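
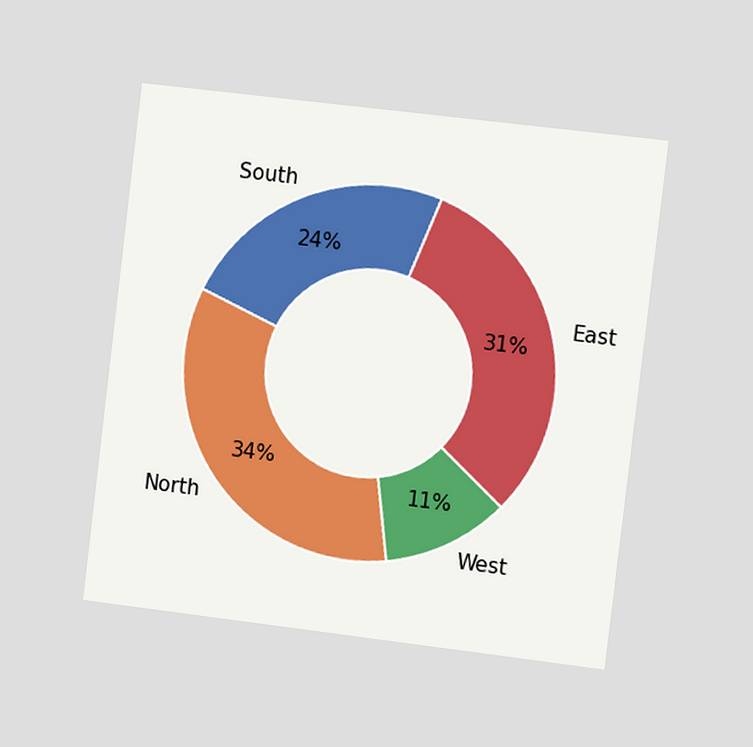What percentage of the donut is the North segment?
34%

The chart is tilted about 7° clockwise and viewed slightly from the right. The North segment takes up 34% of the ring.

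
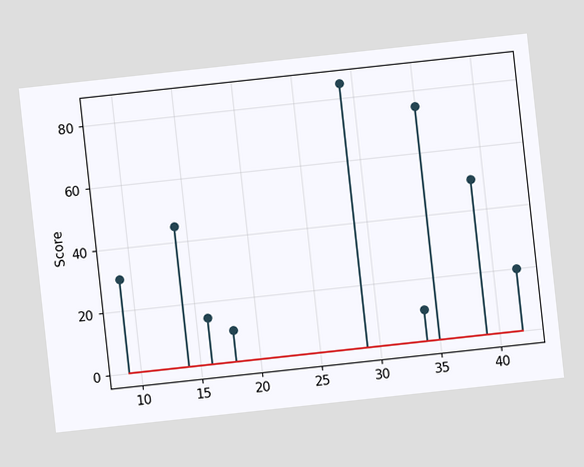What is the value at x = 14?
The chart is tilted about 6° counter-clockwise. The stem at x=14 reaches 45.

45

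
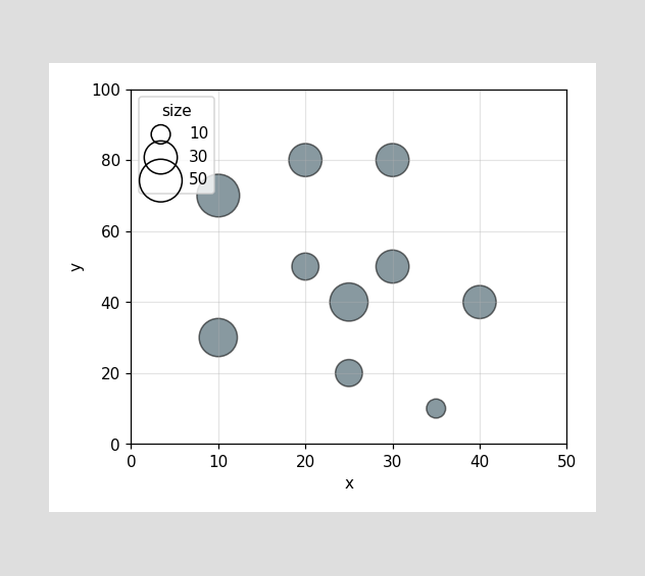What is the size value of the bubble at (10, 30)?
40

Matching the bubble at (10, 30) against the size legend gives 40.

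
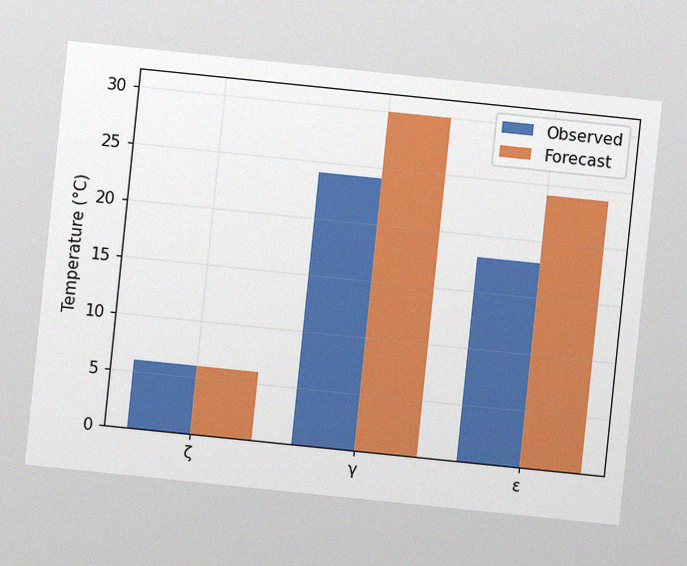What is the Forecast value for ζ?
The chart is tilted about 6° clockwise, with some photo noise. The Forecast bar at ζ reaches 6°C on the y-axis.

6°C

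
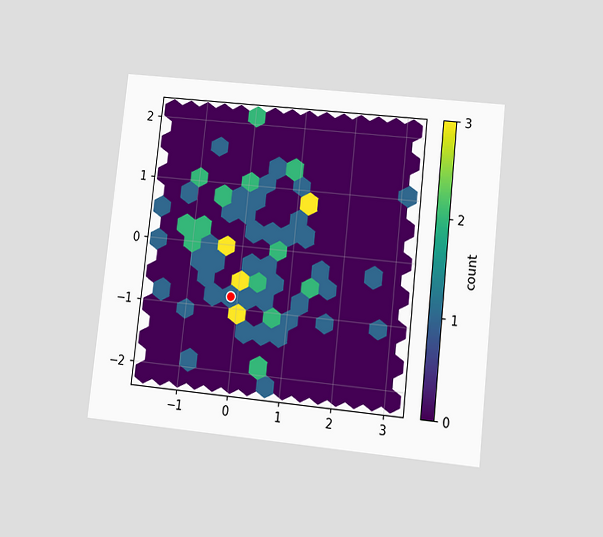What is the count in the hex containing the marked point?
The chart is tilted about 6° clockwise and viewed at a slight angle. The marked hex reads 1 on the colorbar.

1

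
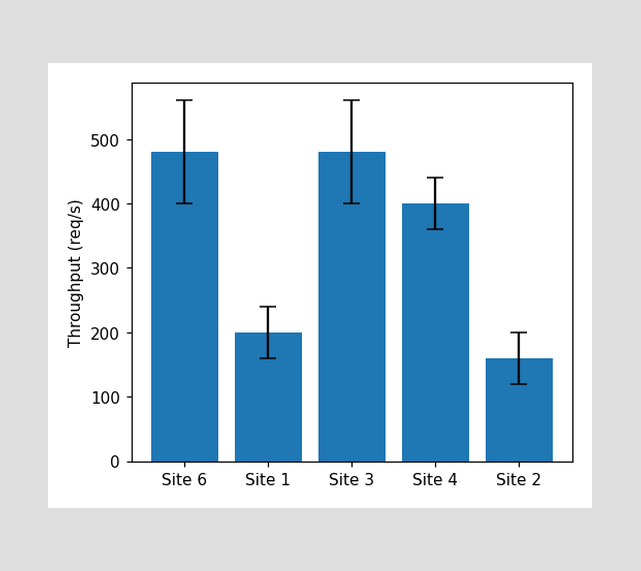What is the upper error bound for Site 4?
440req/s

The Site 4 bar's upper whisker reaches 440req/s.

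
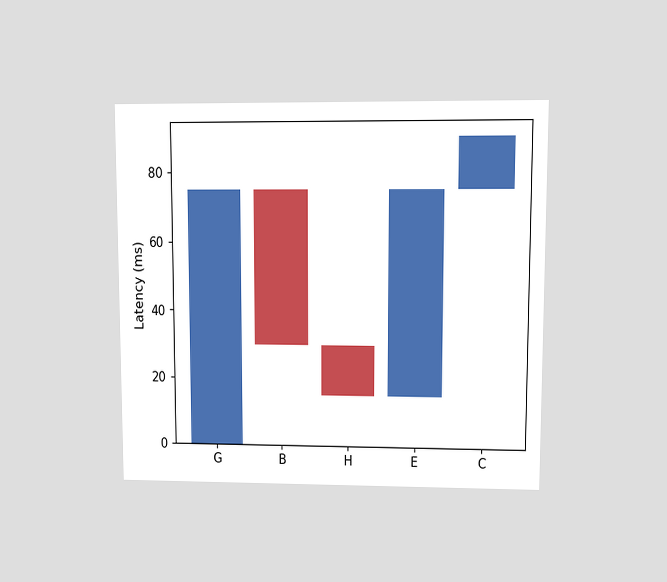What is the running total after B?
The chart is viewed at a slight angle. After B the running total reaches 30ms.

30ms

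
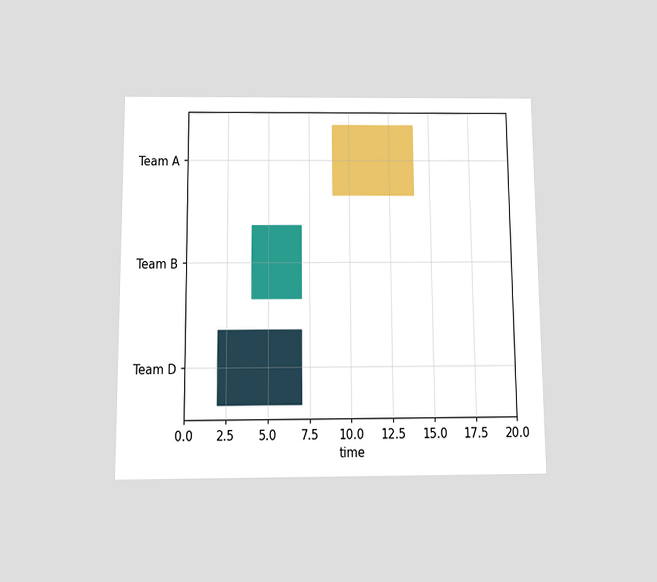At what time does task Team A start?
9

The chart is viewed slightly from below. The Team A bar begins at t=9.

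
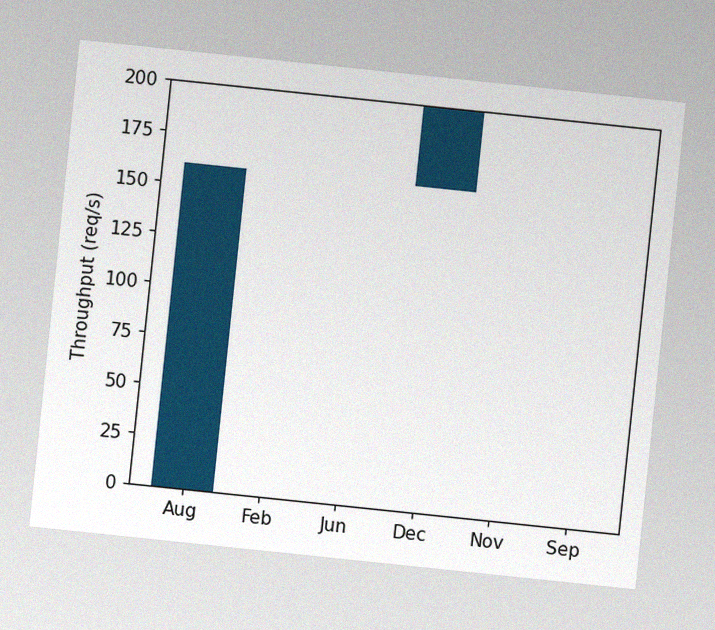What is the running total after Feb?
The chart is tilted about 6° clockwise, with some photo noise. After Feb the running total reaches 160req/s.

160req/s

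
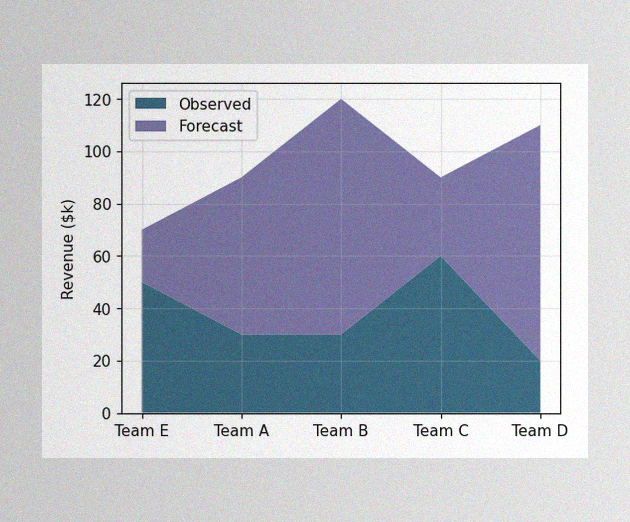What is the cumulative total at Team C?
The image has some photo noise and uneven lighting. The stacked total at Team C reaches $90k.

$90k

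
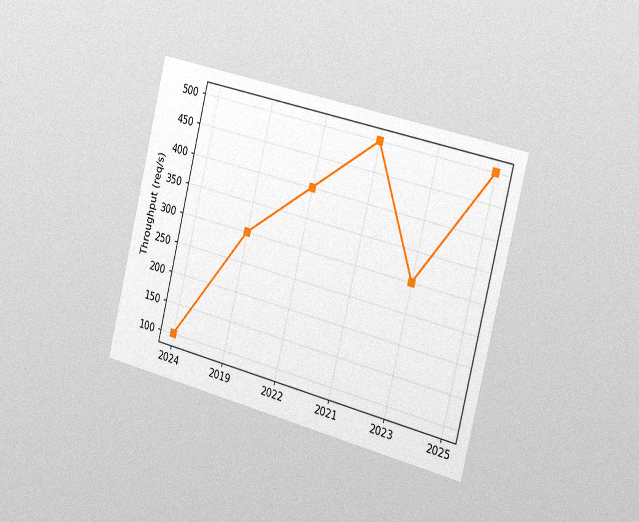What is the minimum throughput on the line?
The chart is tilted about 14° clockwise and viewed slightly from the right, with some photo noise. The lowest point is at 2024, and reading across to the y-axis gives 100req/s.

100req/s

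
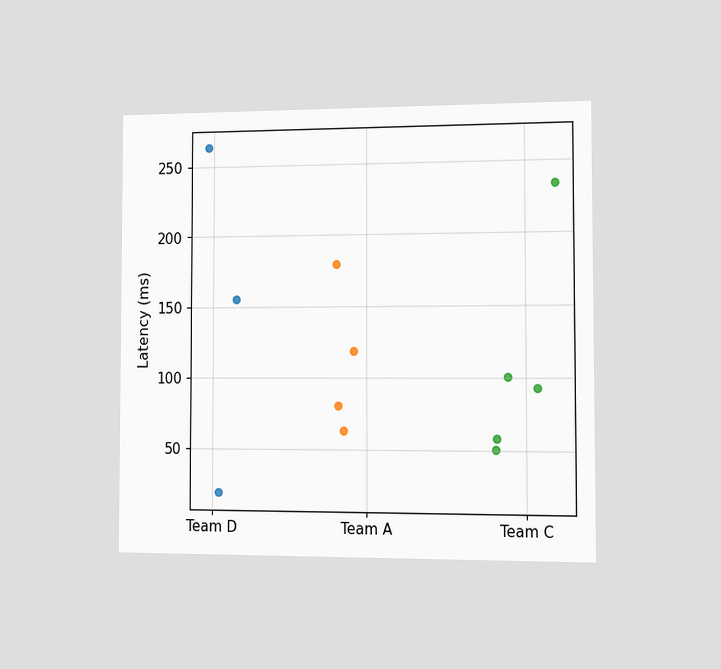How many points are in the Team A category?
4

The chart is viewed slightly from the right. Counting the markers in the Team A column gives 4.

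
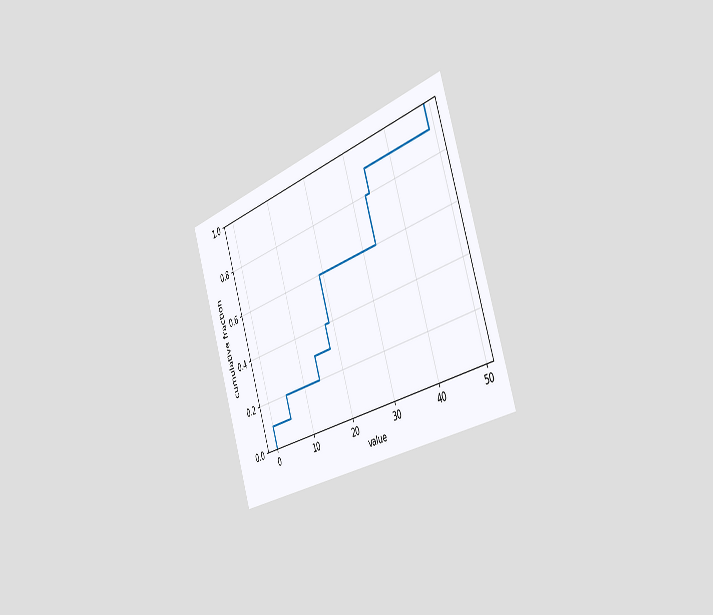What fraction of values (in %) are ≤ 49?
100%

The chart is tilted about 19° counter-clockwise and viewed slightly from the right. At x=49 the ECDF step is at 100%.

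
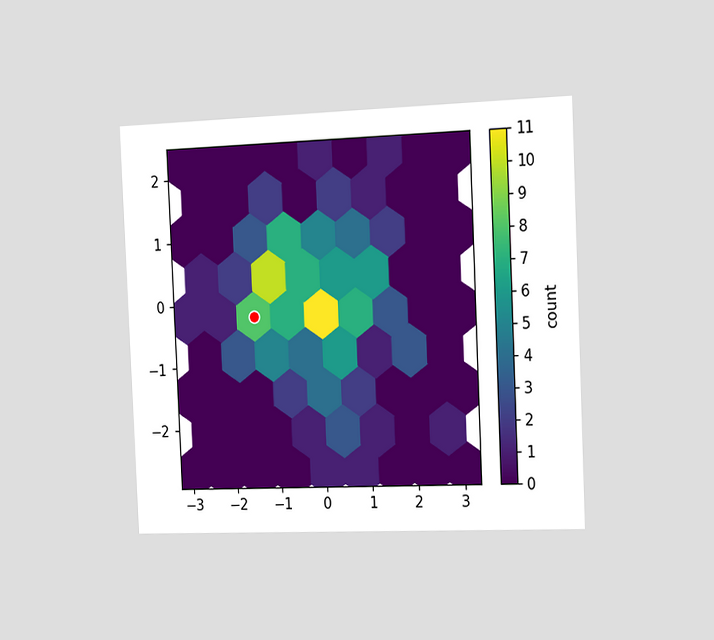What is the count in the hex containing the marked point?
8

The chart is tilted about 3° counter-clockwise and viewed slightly from the right. The marked hex reads 8 on the colorbar.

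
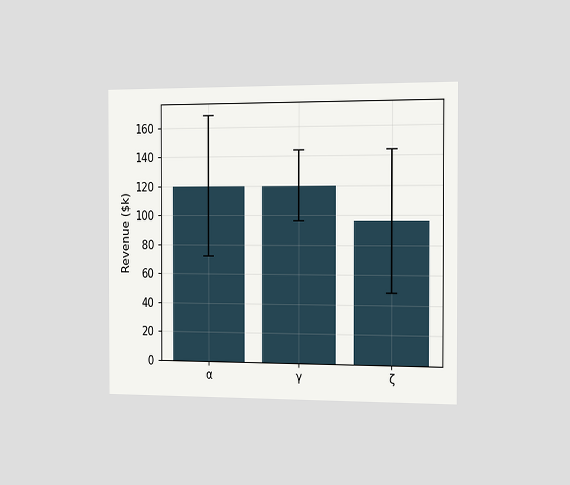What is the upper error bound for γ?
The chart is viewed slightly from the right. The γ bar's upper whisker reaches $144k.

$144k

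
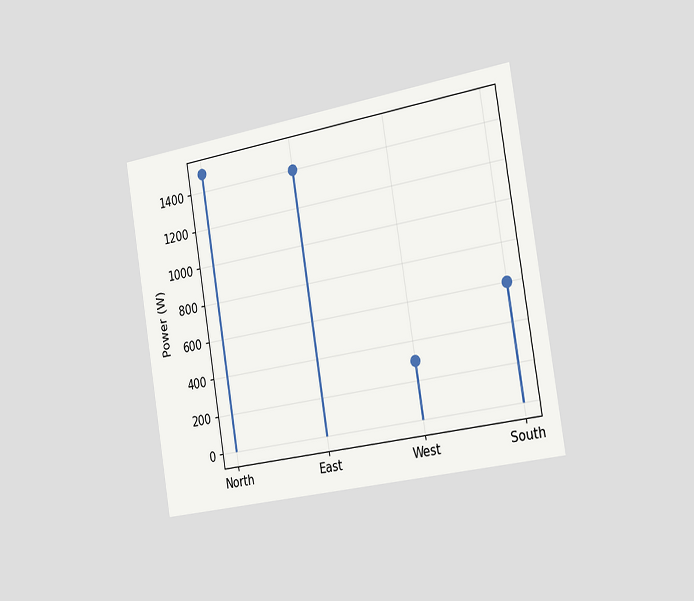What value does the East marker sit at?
1400W

The chart is tilted about 9° counter-clockwise and viewed slightly from the right. The East marker sits at 1400W.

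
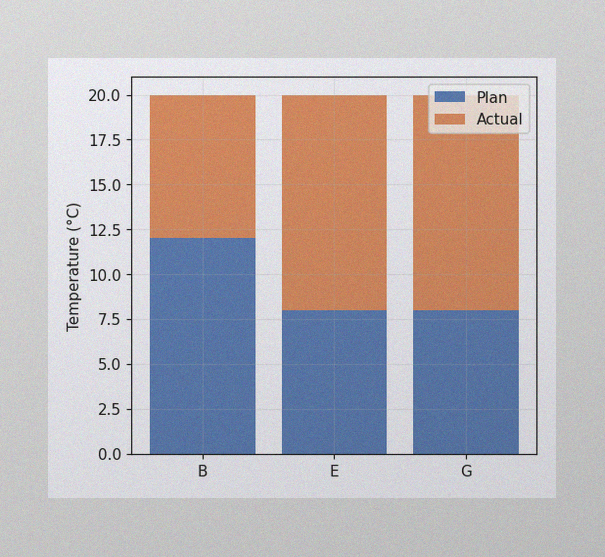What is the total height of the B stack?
The image has some photo noise and uneven lighting. The B stack's top reaches 20°C on the y-axis.

20°C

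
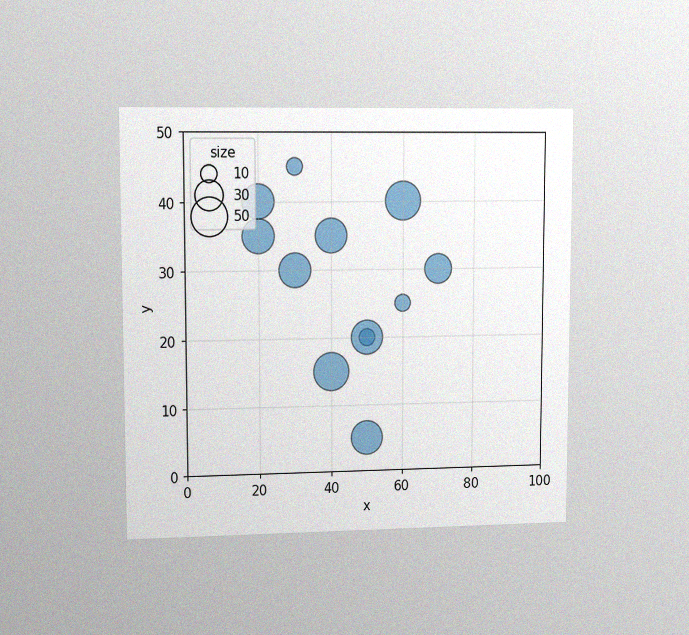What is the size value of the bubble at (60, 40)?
The chart is viewed at a slight angle, with some photo noise. Matching the bubble at (60, 40) against the size legend gives 50.

50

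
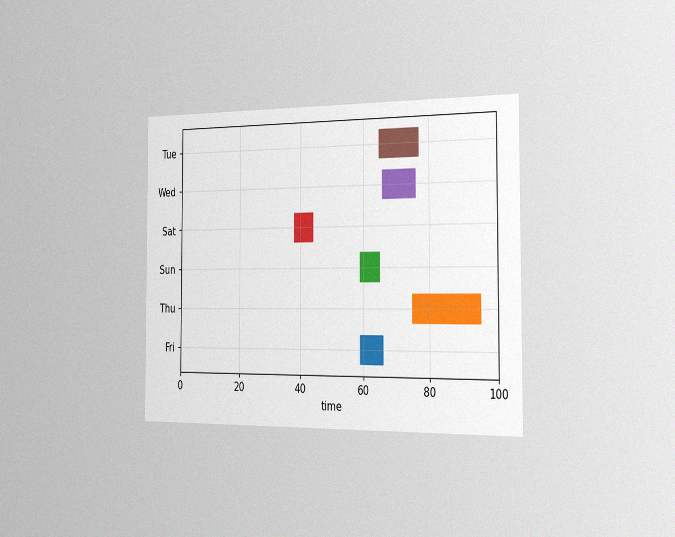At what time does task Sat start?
The chart is viewed slightly from the right, with some photo noise. The Sat bar begins at t=38.

38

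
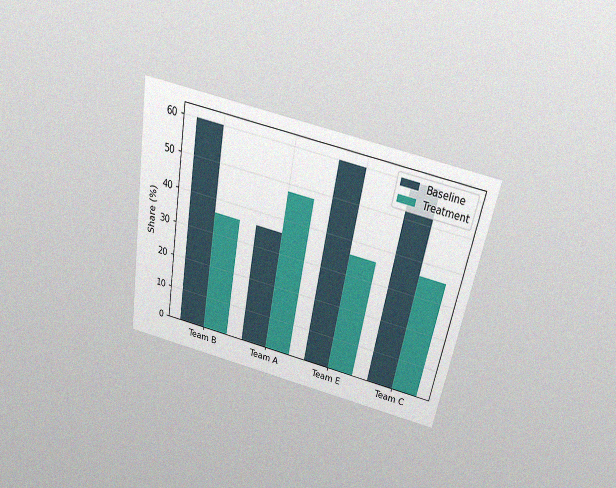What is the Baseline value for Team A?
The chart is tilted about 10° clockwise and viewed slightly from above, with some photo noise. The Baseline bar at Team A reaches 36% on the y-axis.

36%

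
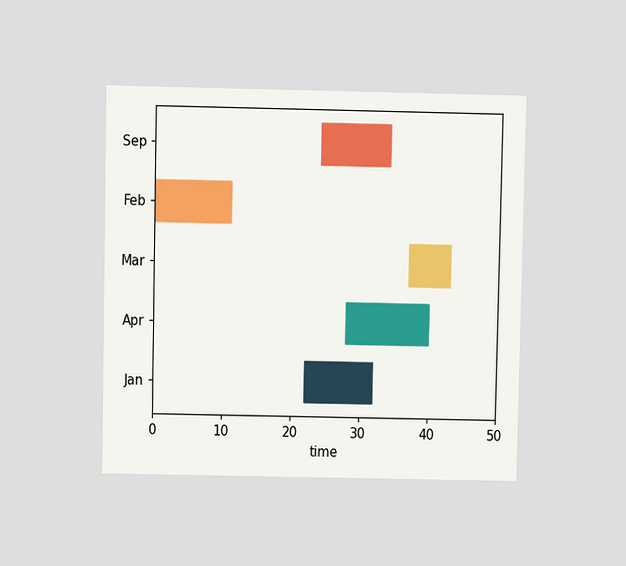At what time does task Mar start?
37

The chart is viewed at a slight angle. The Mar bar begins at t=37.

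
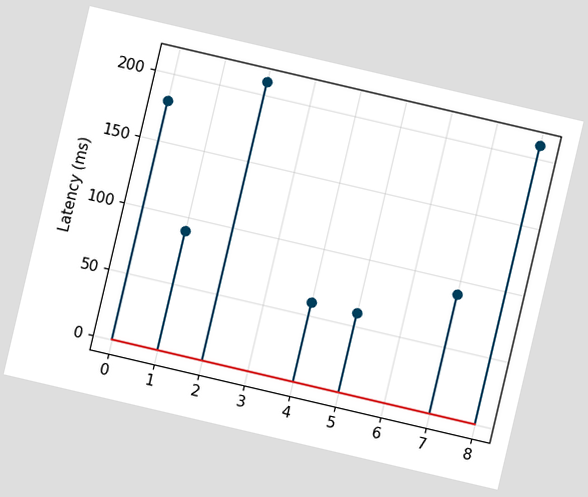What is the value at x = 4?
60ms

The chart is tilted about 13° clockwise. The stem at x=4 reaches 60ms.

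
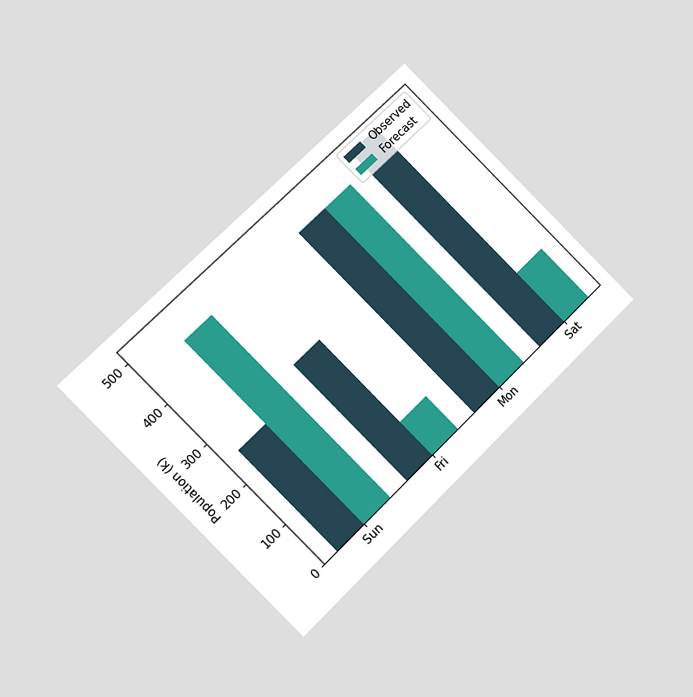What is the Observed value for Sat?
The chart is tilted about 45° counter-clockwise and viewed at a slight angle. The Observed bar at Sat reaches 504k on the y-axis.

504k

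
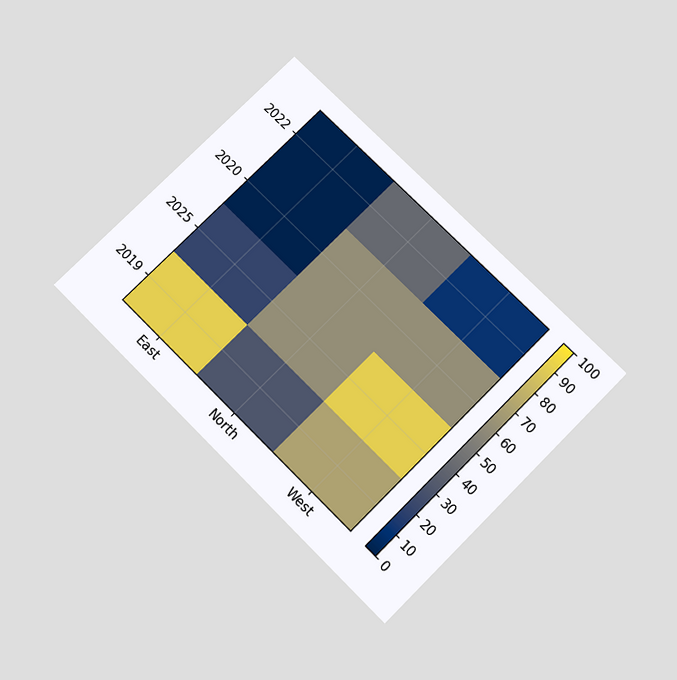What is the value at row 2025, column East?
The chart is tilted about 45° clockwise and viewed slightly from below. Matching cell (2025, East) against the colorbar gives 20.

20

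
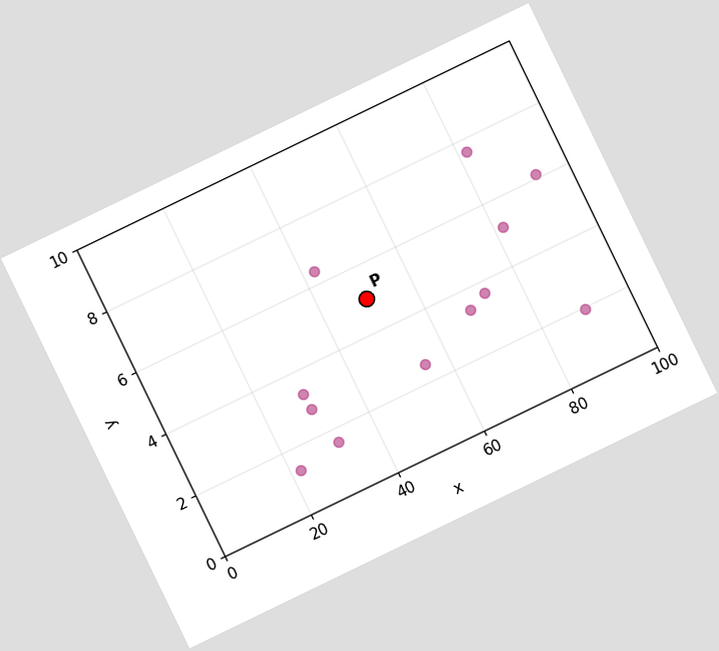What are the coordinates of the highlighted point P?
(50, 5)

The chart is tilted about 26° counter-clockwise. Following the gridlines from P to each axis, P sits at (50, 5).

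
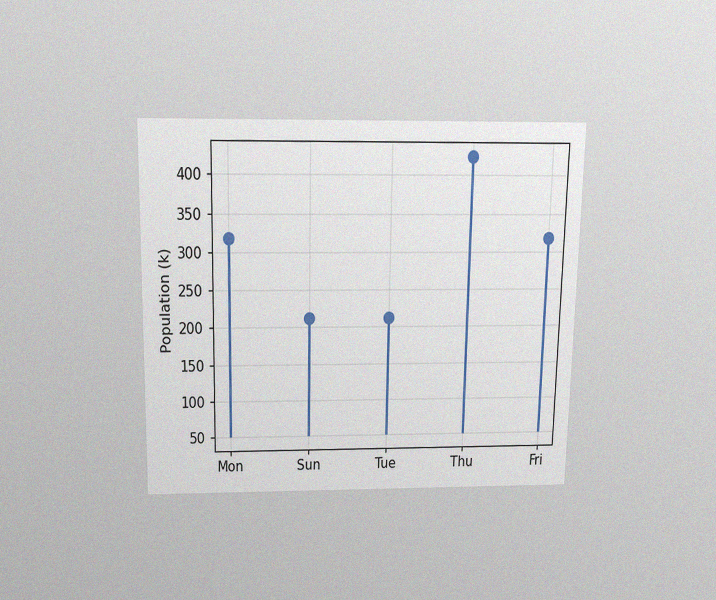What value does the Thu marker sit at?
The chart is viewed slightly from above, with some photo noise. The Thu marker sits at 424k.

424k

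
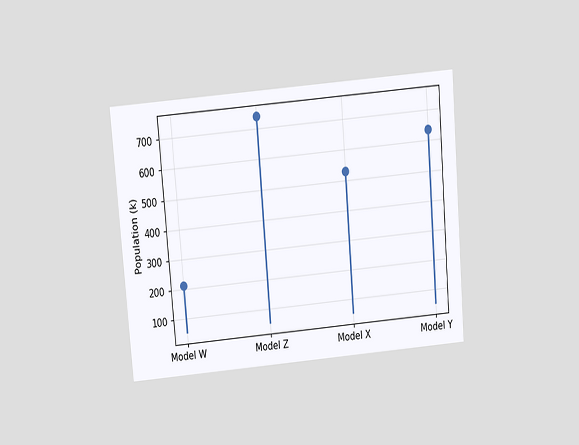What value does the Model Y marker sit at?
The chart is tilted about 5° counter-clockwise and viewed slightly from above. The Model Y marker sits at 636k.

636k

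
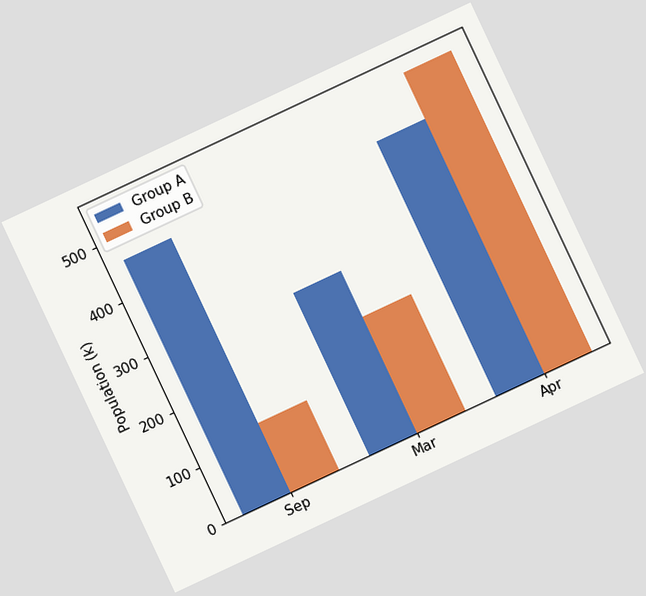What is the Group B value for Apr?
546k

The chart is tilted about 25° counter-clockwise. The Group B bar at Apr reaches 546k on the y-axis.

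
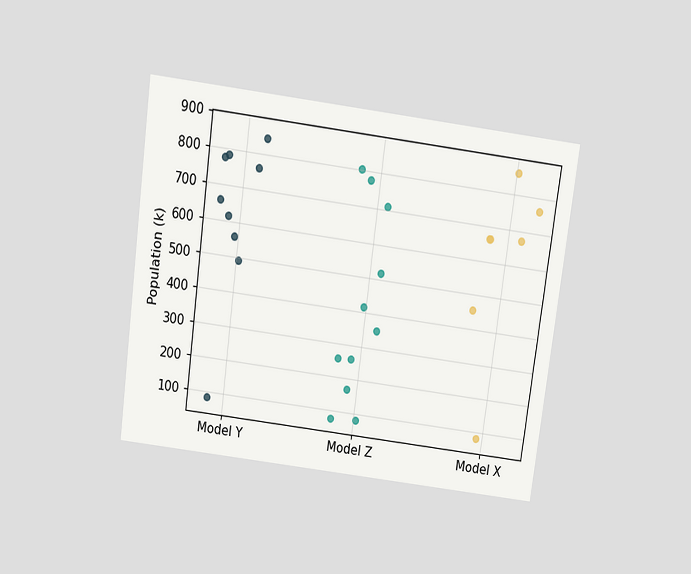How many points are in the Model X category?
The chart is tilted about 8° clockwise and viewed slightly from above. Counting the markers in the Model X column gives 7.

7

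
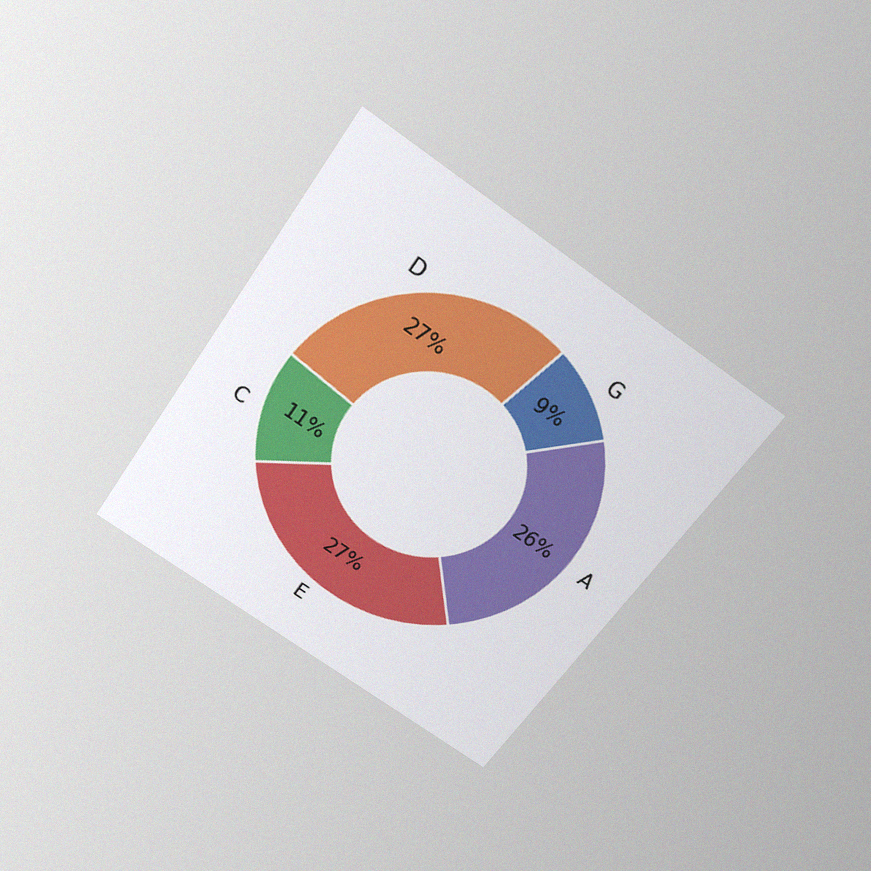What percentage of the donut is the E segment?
The chart is tilted about 35° clockwise and viewed slightly from above, with some photo noise. The E segment takes up 27% of the ring.

27%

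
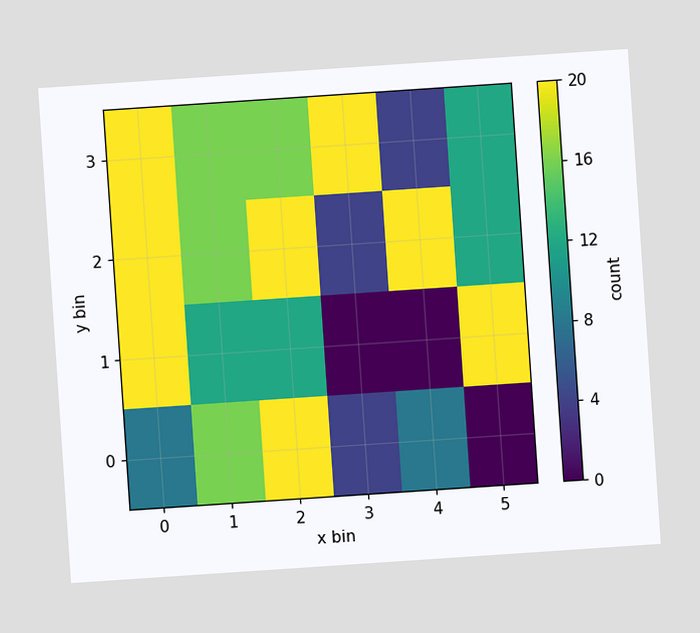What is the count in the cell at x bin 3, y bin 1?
The chart is tilted about 4° counter-clockwise. Matching the cell (3, 1) against the colorbar gives 0.

0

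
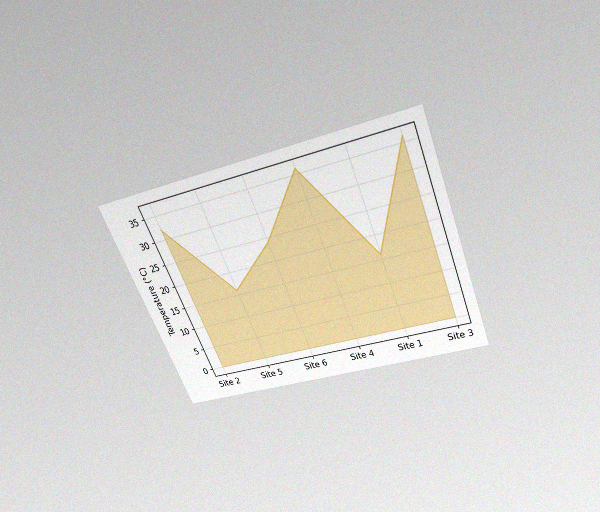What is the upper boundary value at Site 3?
The chart is tilted about 22° counter-clockwise and viewed slightly from above, with some photo noise. At Site 3 the upper boundary is at 36°C.

36°C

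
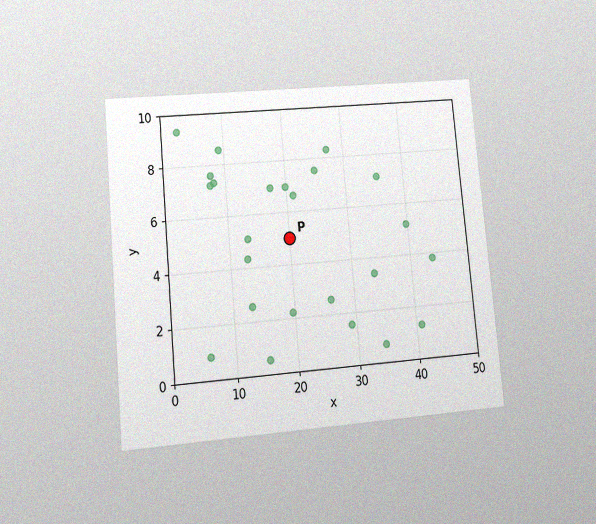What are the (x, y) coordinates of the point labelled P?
(20, 5)

The chart is tilted about 5° counter-clockwise and viewed at a slight angle, with some photo noise. Following the gridlines from P to each axis, P sits at (20, 5).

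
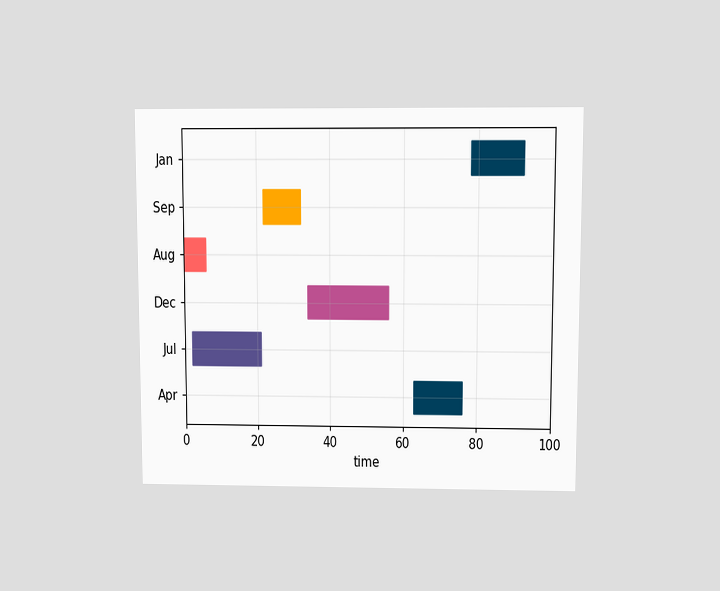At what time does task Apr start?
63

The chart is viewed at a slight angle. The Apr bar begins at t=63.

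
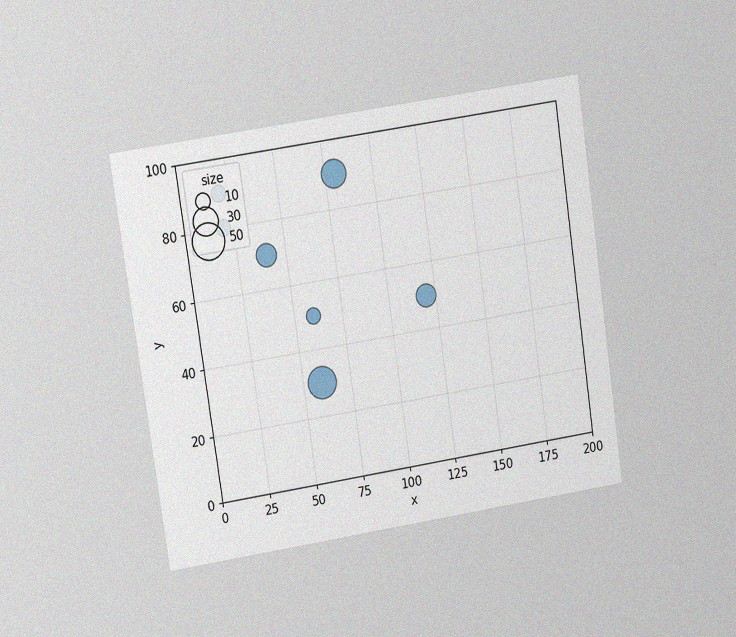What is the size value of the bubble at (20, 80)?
10

The chart is tilted about 8° counter-clockwise and viewed at a slight angle, with some photo noise. Matching the bubble at (20, 80) against the size legend gives 10.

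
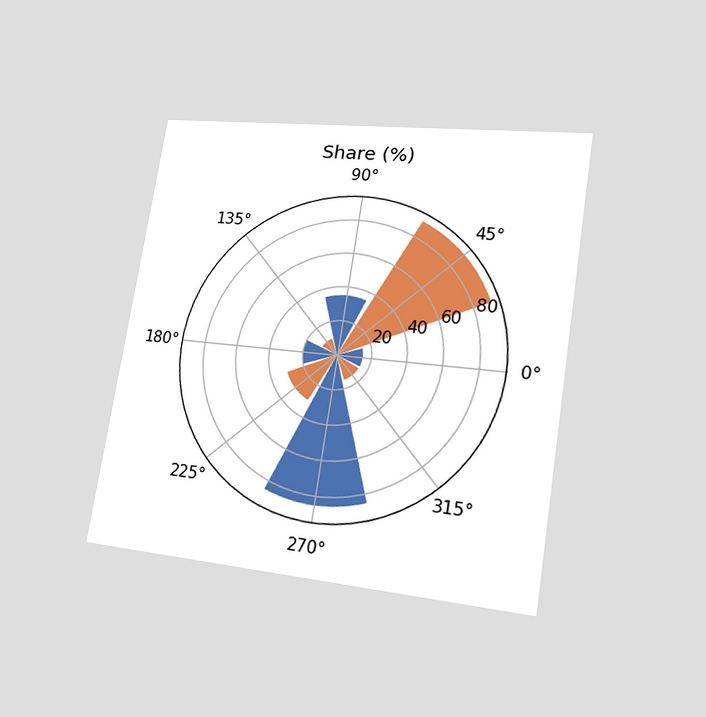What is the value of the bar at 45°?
90%

The chart is tilted about 9° clockwise and viewed at a slight angle. The bar at 45° reaches 90% on the radial axis.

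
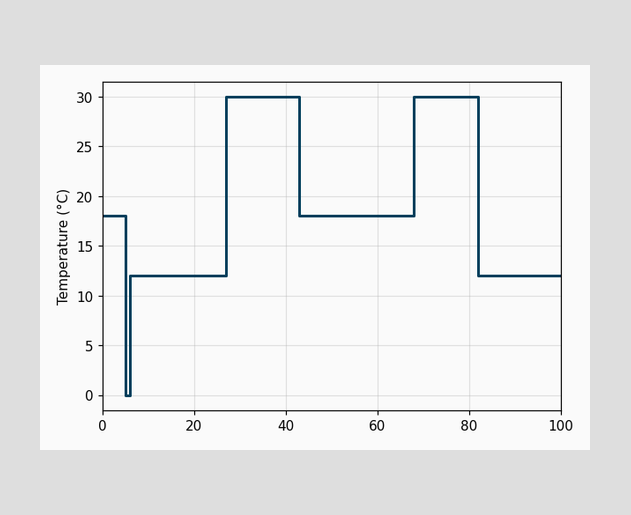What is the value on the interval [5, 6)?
On [5, 6) the step sits at 0°C.

0°C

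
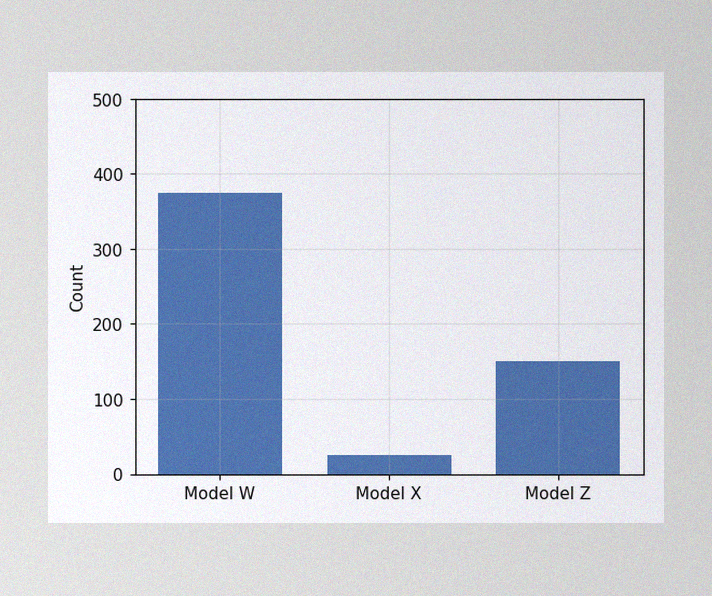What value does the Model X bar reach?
25

The image has some photo noise and uneven lighting. Reading along the chart's y-axis, the Model X bar reaches 25.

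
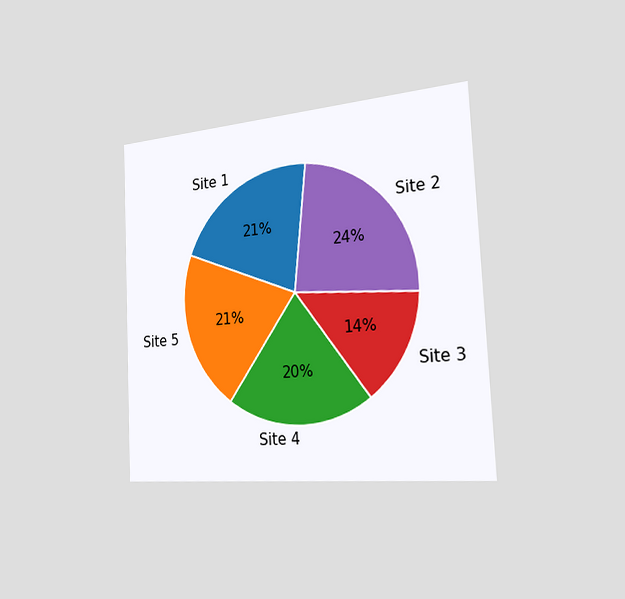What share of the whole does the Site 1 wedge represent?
The chart is tilted about 3° counter-clockwise and viewed slightly from the right. The Site 1 slice takes up 21% of the pie.

21%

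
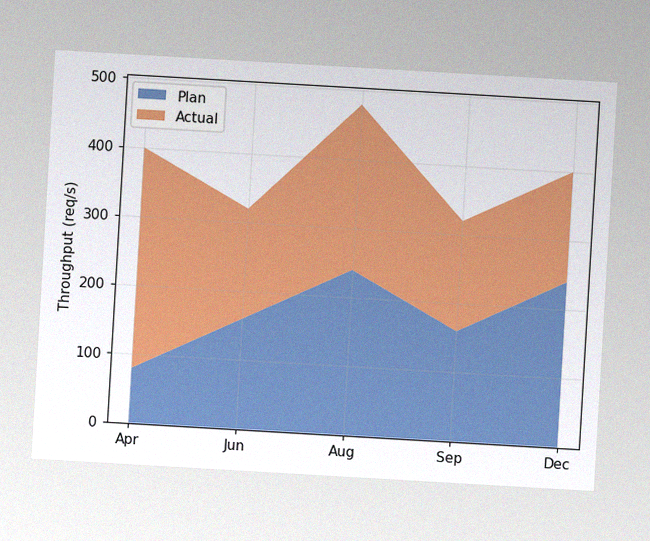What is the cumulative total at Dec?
The chart is tilted about 3° clockwise, with some photo noise. The stacked total at Dec reaches 400req/s.

400req/s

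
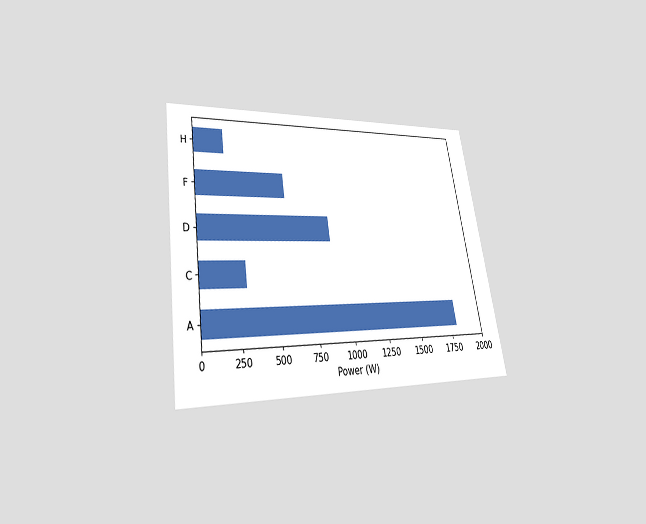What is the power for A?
1800W

The chart is tilted about 9° counter-clockwise and viewed at a slight angle. Reading along the chart's x-axis, the A bar reaches 1800W.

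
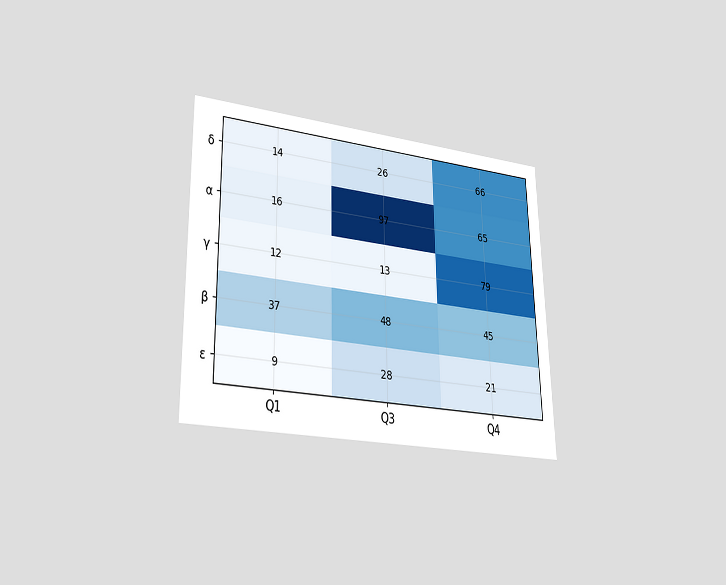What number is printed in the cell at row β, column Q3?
The chart is viewed at a slight angle. The (β, Q3) cell reads 48.

48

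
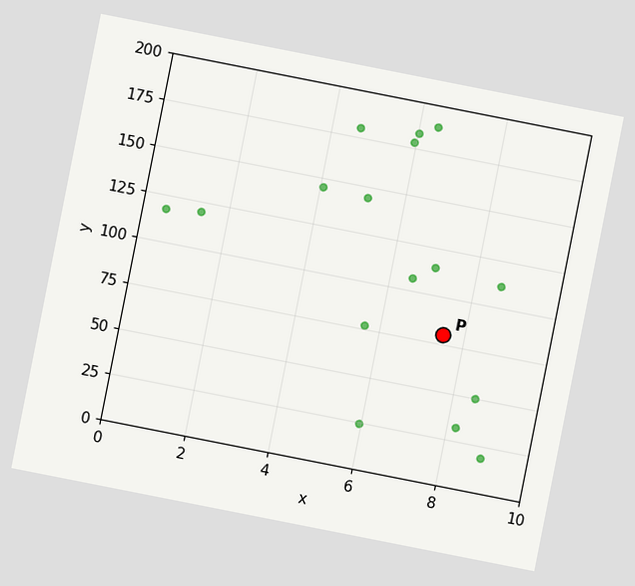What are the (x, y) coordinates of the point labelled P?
The chart is tilted about 11° clockwise. Following the gridlines from P to each axis, P sits at (7.5, 80).

(7.5, 80)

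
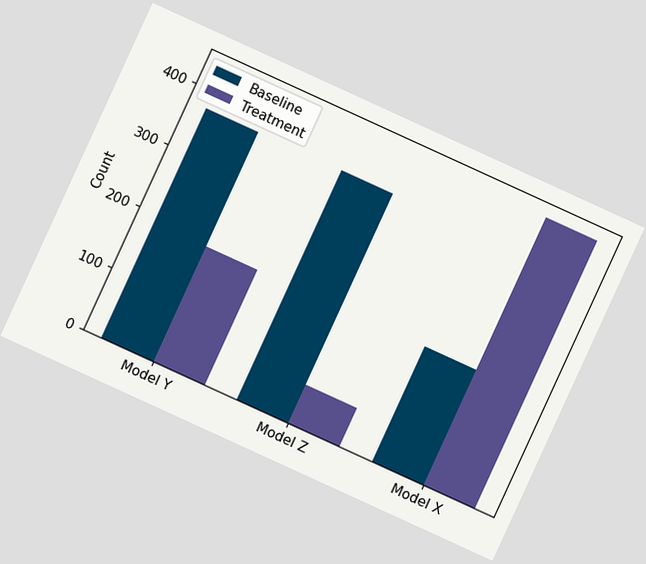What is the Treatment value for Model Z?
The chart is tilted about 25° clockwise. The Treatment bar at Model Z reaches 62 on the y-axis.

62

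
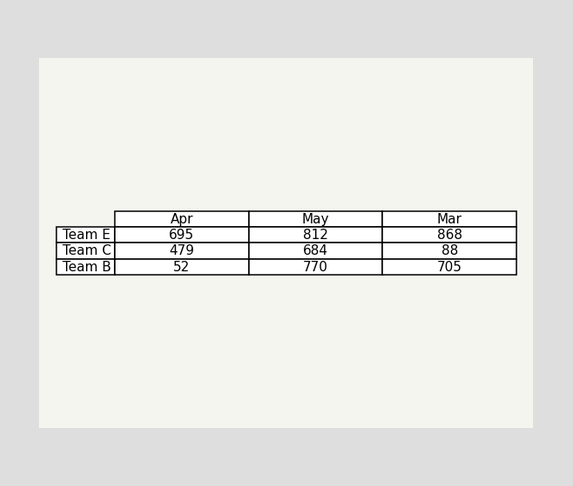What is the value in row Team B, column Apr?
The (Team B, Apr) cell reads 52.

52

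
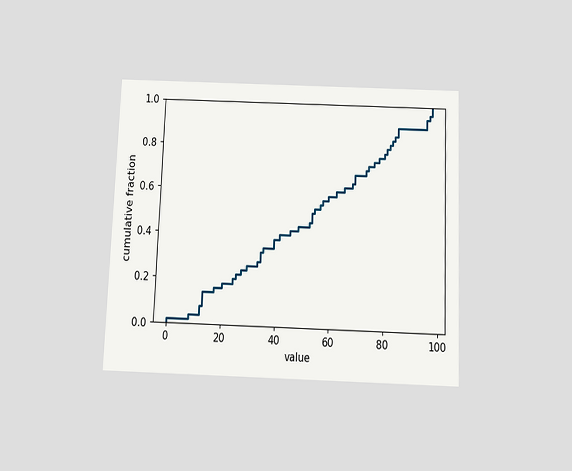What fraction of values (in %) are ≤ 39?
The chart is tilted about 2° clockwise and viewed slightly from below. At x=39 the ECDF step is at 38%.

38%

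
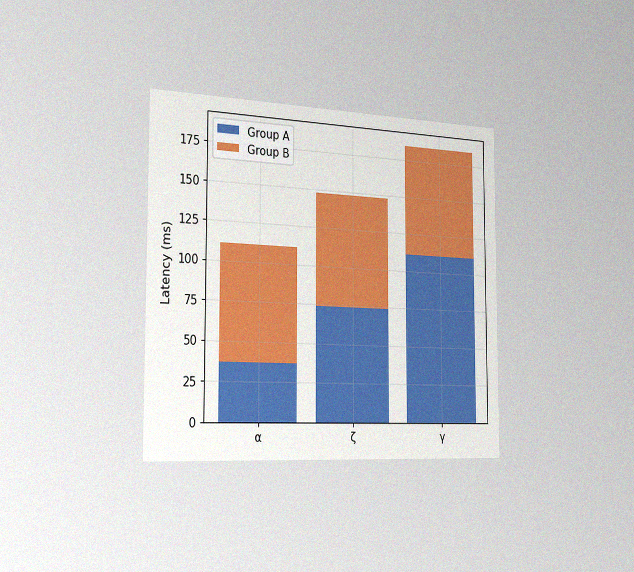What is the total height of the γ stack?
The chart is viewed slightly from the left, with some photo noise. The γ stack's top reaches 185ms on the y-axis.

185ms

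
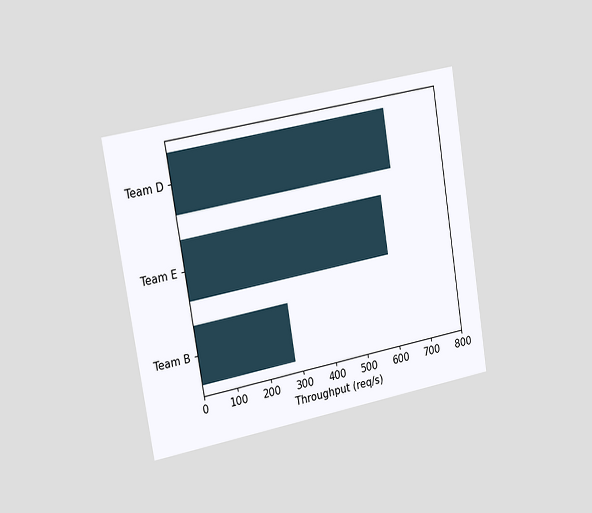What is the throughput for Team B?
The chart is tilted about 9° counter-clockwise and viewed slightly from the left. Reading along the chart's x-axis, the Team B bar reaches 280req/s.

280req/s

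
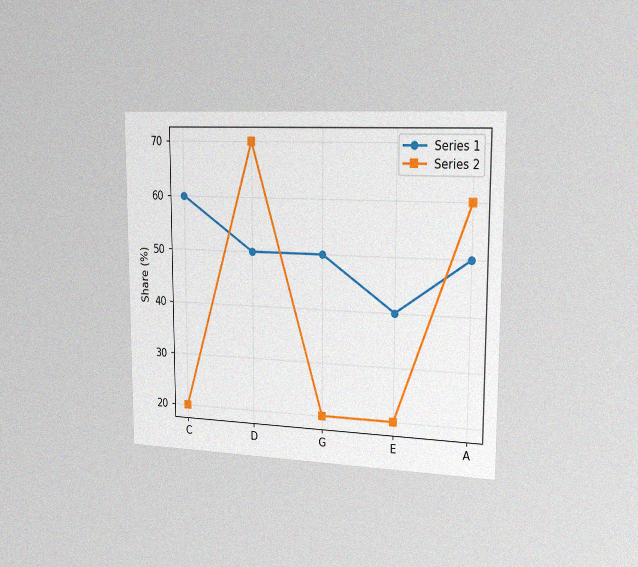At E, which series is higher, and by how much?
Series 1, by 20%

The chart is viewed slightly from the right, with some photo noise. At E, Series 1 sits above the other line by 20%.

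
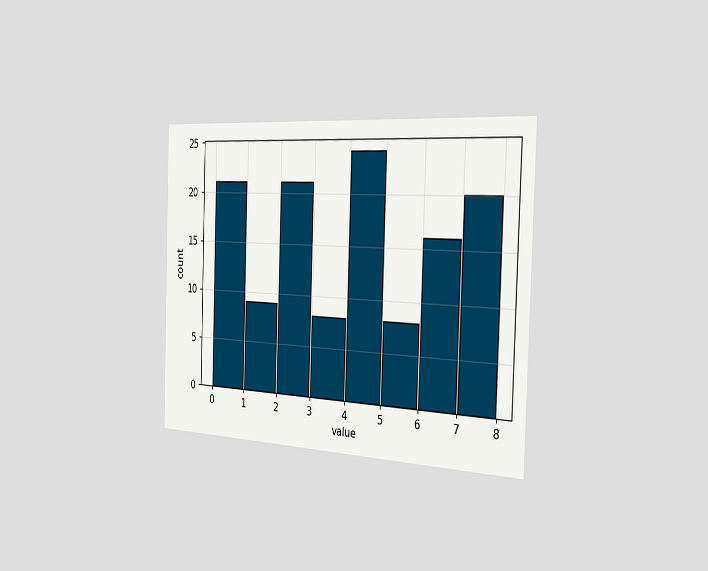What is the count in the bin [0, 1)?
21

The chart is viewed slightly from the right. The [0, 1) bin has height 21.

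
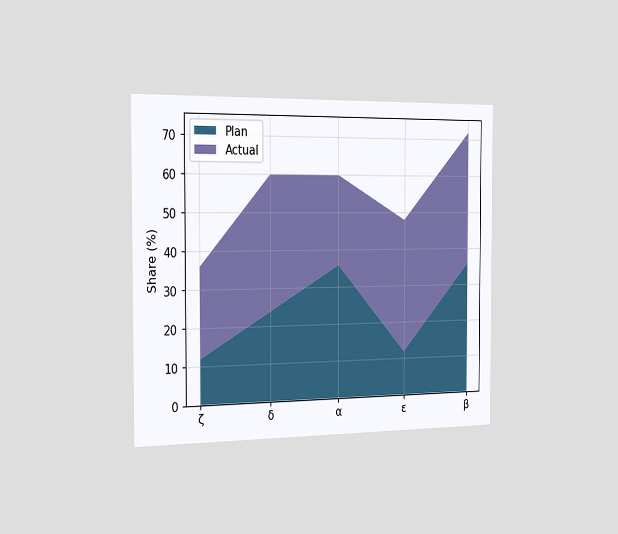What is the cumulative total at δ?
60%

The chart is viewed slightly from the left. The stacked total at δ reaches 60%.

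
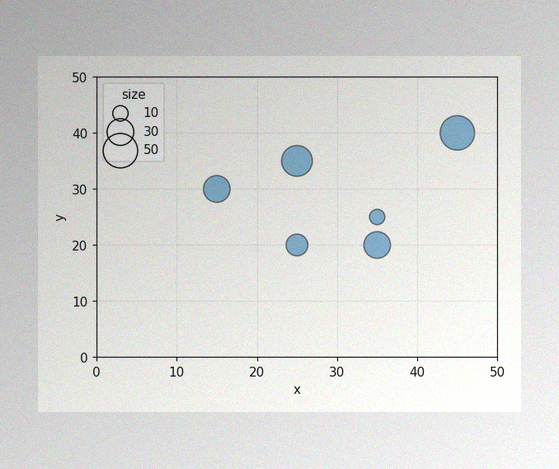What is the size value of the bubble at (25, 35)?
The image has some photo noise and uneven lighting. Matching the bubble at (25, 35) against the size legend gives 40.

40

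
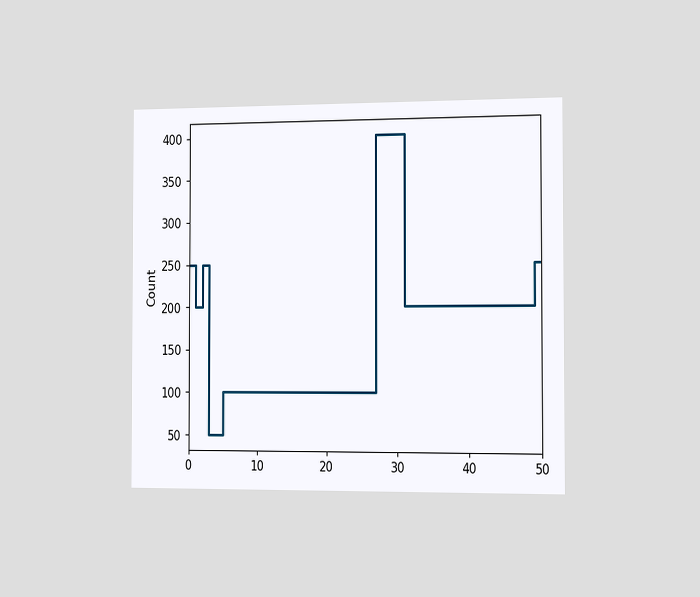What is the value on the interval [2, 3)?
The chart is viewed slightly from the right. On [2, 3) the step sits at 250.

250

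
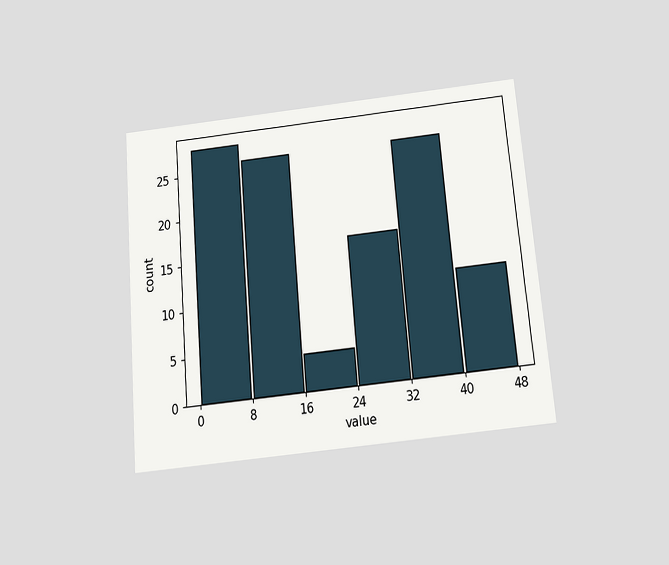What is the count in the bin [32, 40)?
26

The chart is tilted about 5° counter-clockwise and viewed slightly from below. The [32, 40) bin has height 26.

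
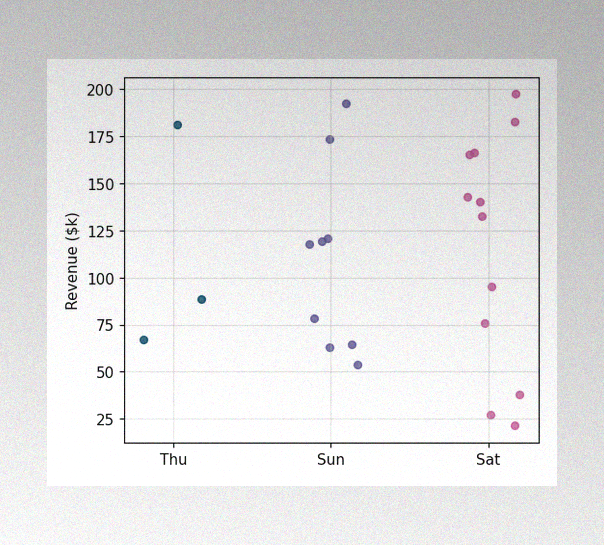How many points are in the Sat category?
12

The image has some photo noise and uneven lighting. Counting the markers in the Sat column gives 12.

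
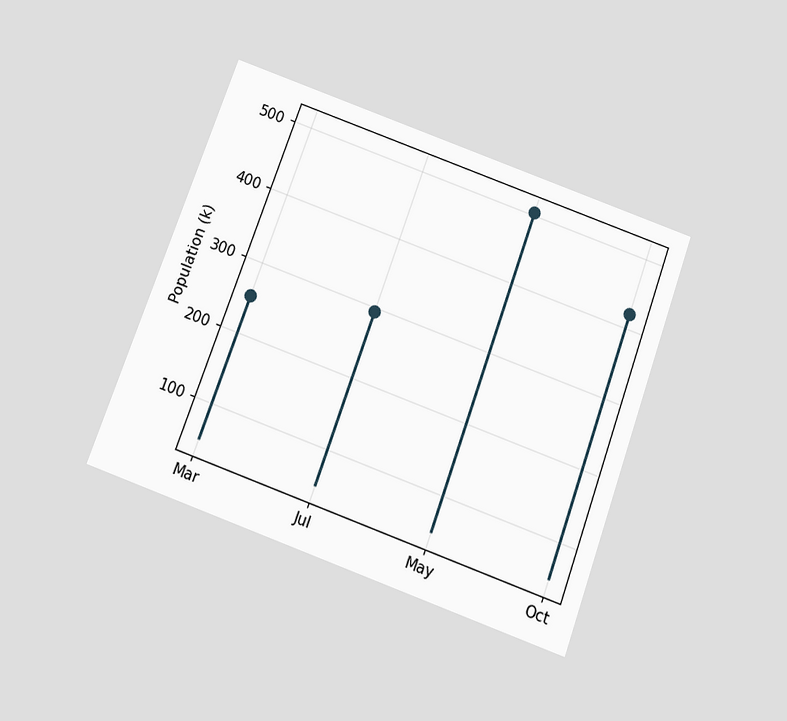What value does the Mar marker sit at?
252k

The chart is tilted about 20° clockwise and viewed slightly from below. The Mar marker sits at 252k.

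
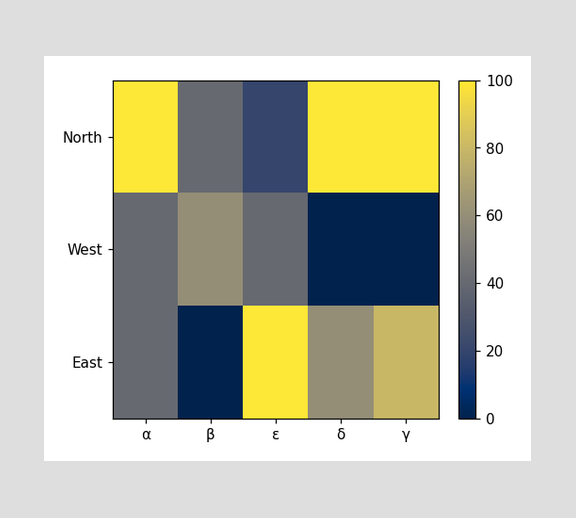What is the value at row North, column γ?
Matching cell (North, γ) against the colorbar gives 100.

100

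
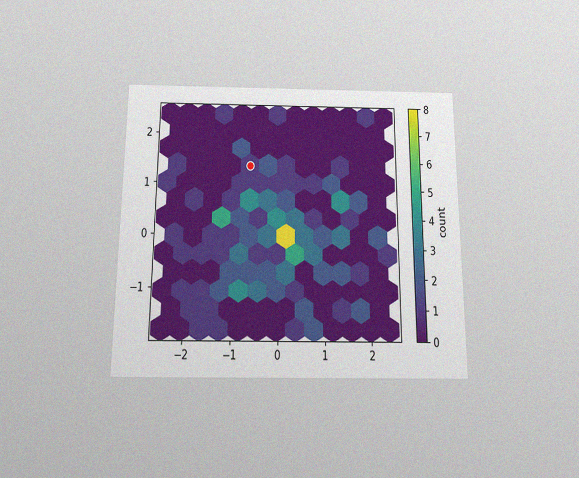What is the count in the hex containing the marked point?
1

The chart is viewed slightly from below, with some photo noise. The marked hex reads 1 on the colorbar.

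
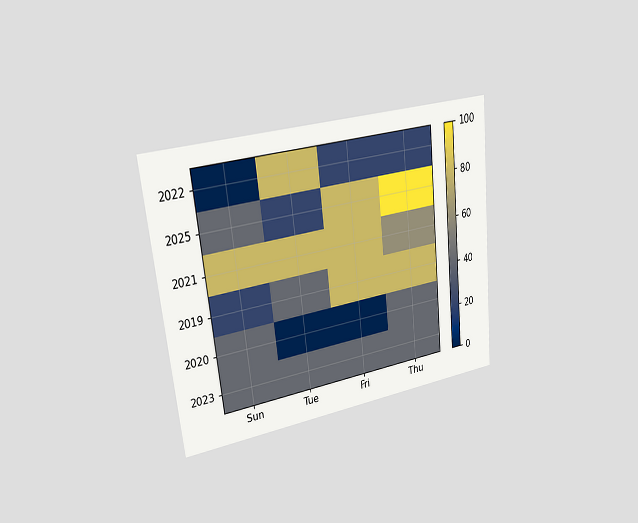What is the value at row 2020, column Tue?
0

The chart is tilted about 6° counter-clockwise and viewed slightly from the left. Matching cell (2020, Tue) against the colorbar gives 0.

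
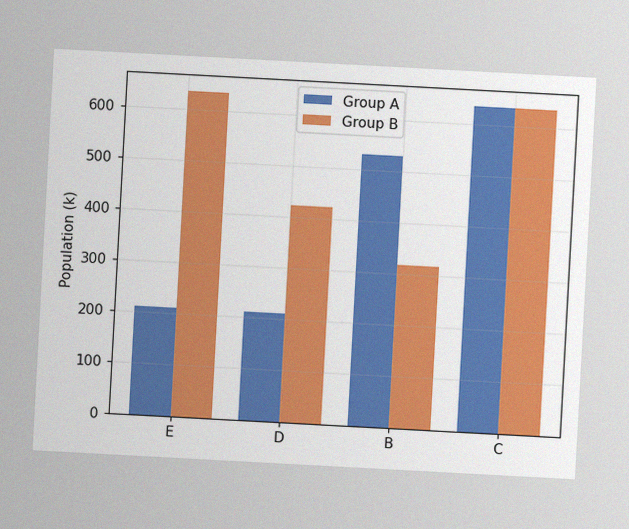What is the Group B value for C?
The chart is tilted about 3° clockwise, with some photo noise. The Group B bar at C reaches 636k on the y-axis.

636k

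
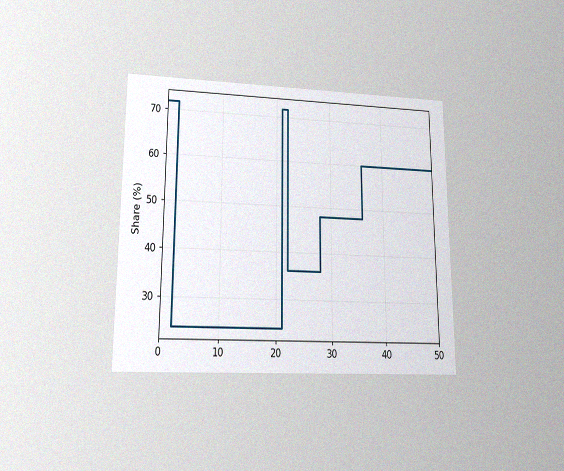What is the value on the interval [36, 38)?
The chart is viewed at a slight angle, with some photo noise. On [36, 38) the step sits at 60%.

60%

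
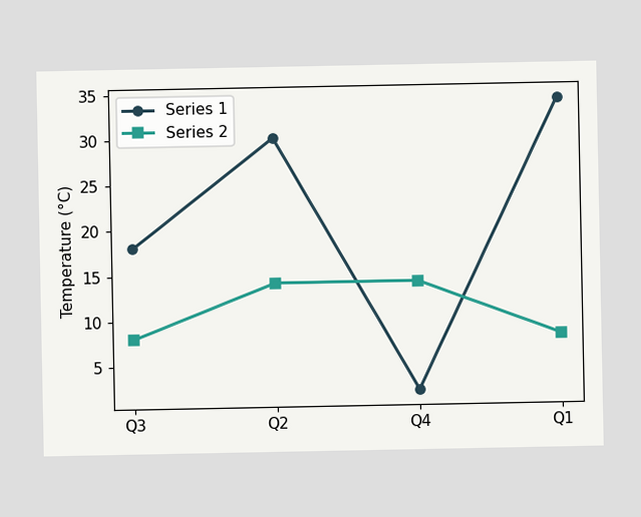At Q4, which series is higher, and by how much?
At Q4, Series 2 sits above the other line by 12°C.

Series 2, by 12°C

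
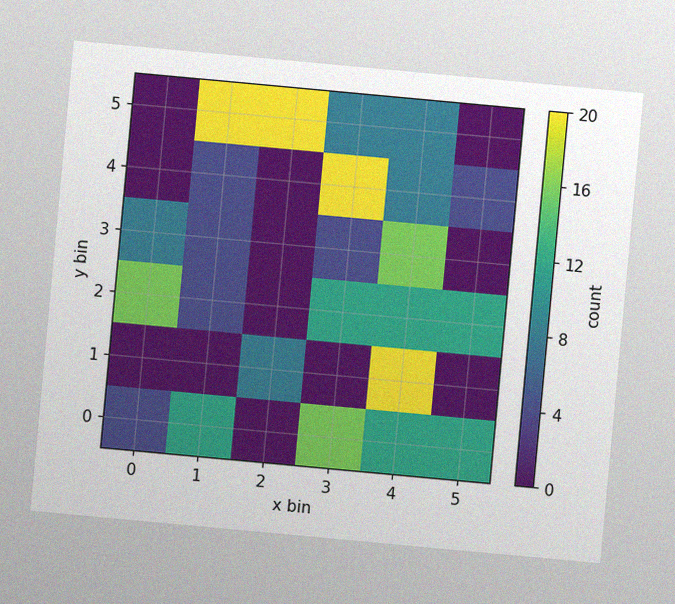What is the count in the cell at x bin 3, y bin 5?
8

The chart is tilted about 5° clockwise, with some photo noise. Matching the cell (3, 5) against the colorbar gives 8.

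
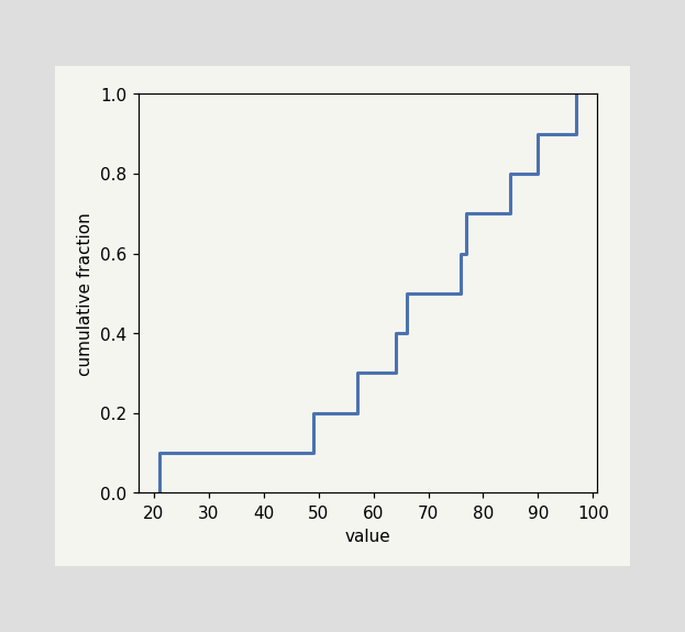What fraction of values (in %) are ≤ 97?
At x=97 the ECDF step is at 100%.

100%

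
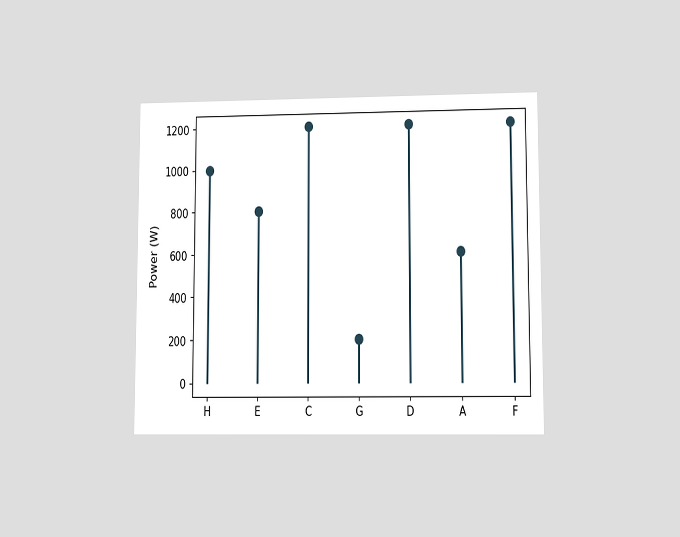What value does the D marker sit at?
The chart is viewed at a slight angle. The D marker sits at 1200W.

1200W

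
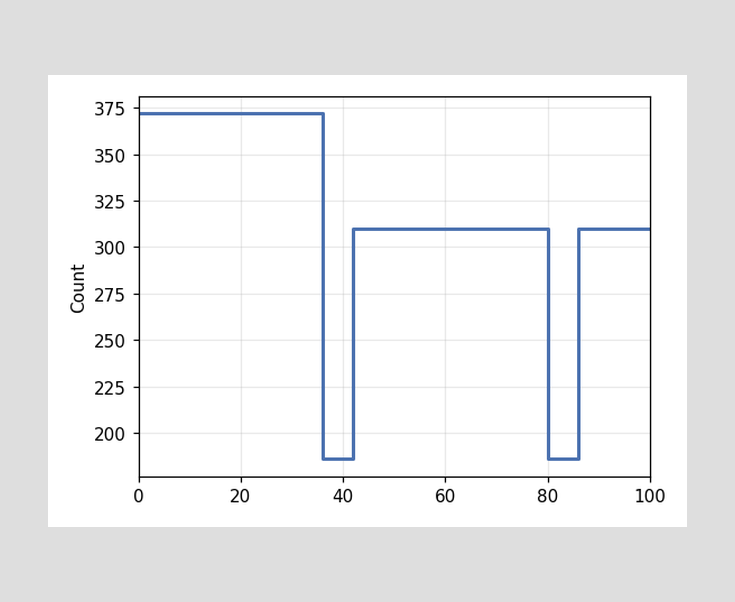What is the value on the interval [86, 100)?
310

On [86, 100) the step sits at 310.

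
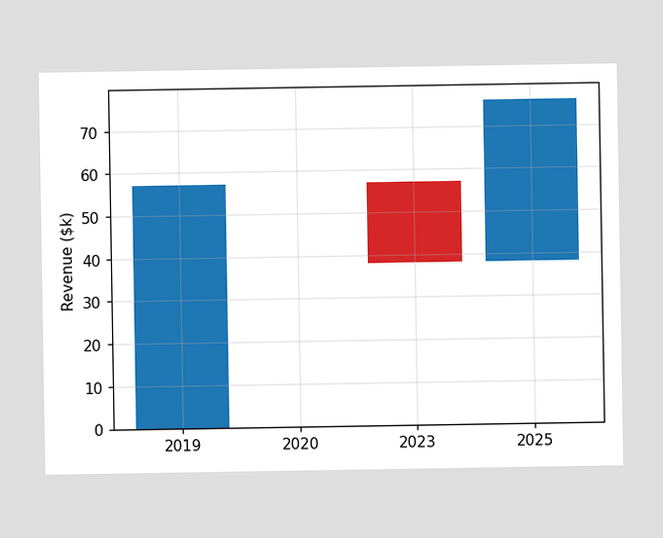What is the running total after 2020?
After 2020 the running total reaches $57k.

$57k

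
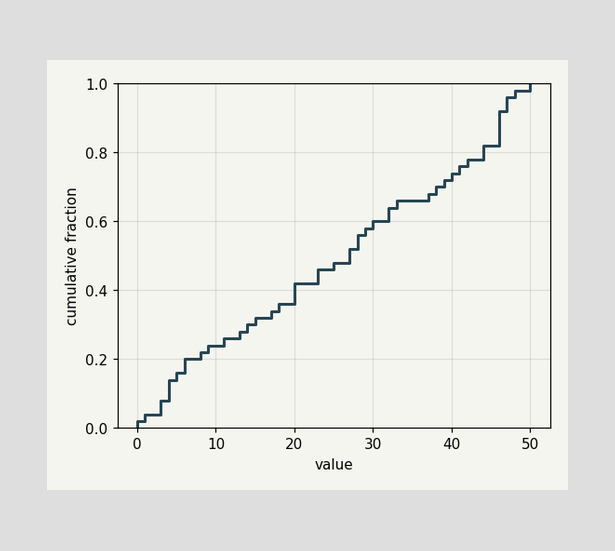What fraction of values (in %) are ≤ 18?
36%

At x=18 the ECDF step is at 36%.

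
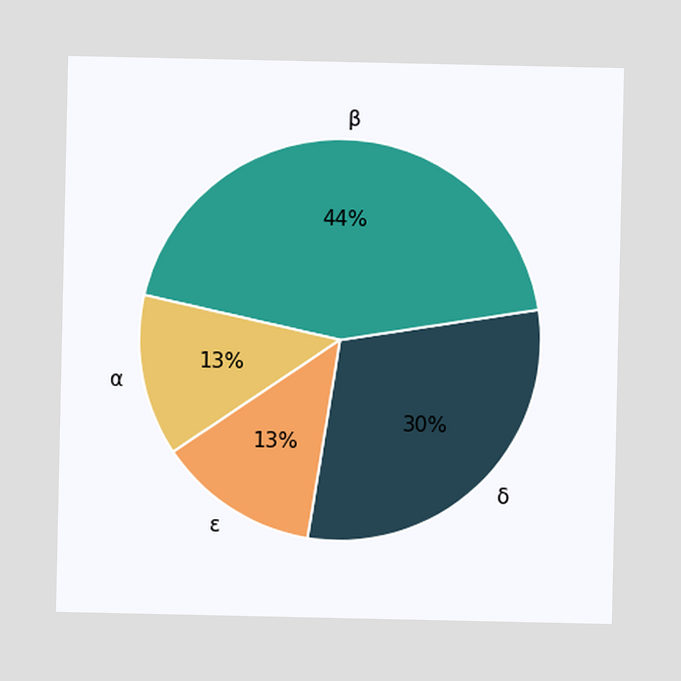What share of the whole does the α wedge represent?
The α slice takes up 13% of the pie.

13%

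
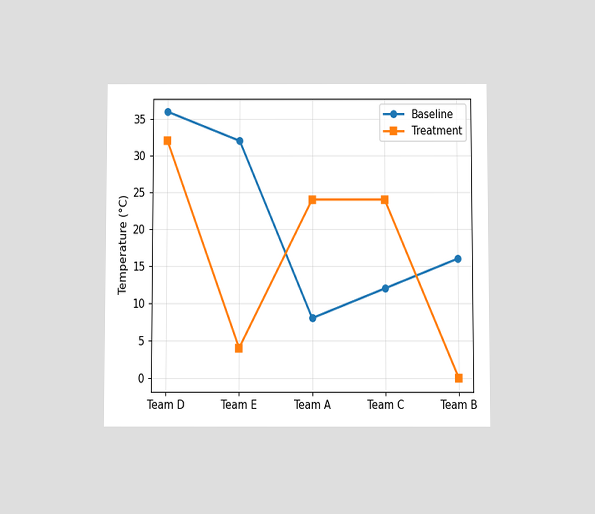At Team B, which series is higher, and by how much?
The chart is viewed slightly from below. At Team B, Baseline sits above the other line by 16°C.

Baseline, by 16°C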